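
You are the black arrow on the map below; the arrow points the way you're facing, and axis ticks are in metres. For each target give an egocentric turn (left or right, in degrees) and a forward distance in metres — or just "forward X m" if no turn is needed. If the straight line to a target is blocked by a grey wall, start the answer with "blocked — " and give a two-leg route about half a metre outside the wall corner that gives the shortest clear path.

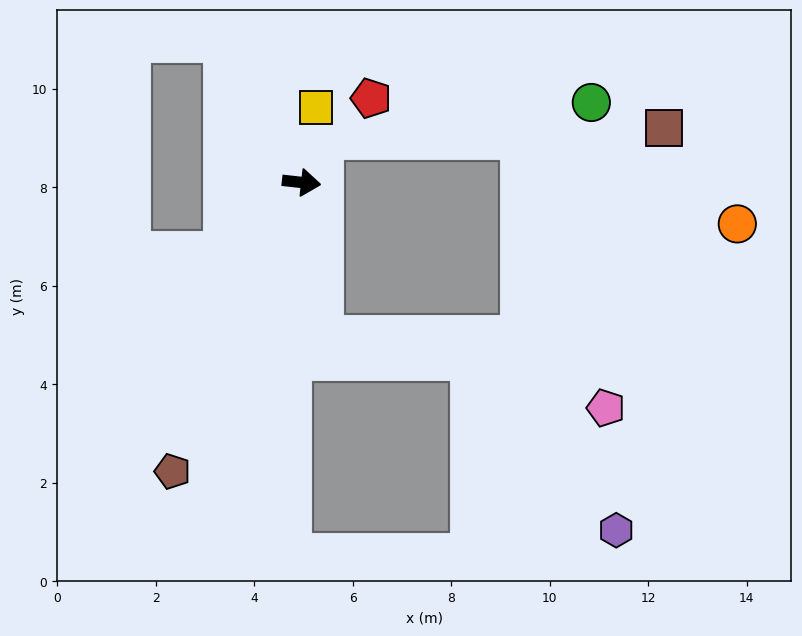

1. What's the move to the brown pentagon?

turn right 108°, forward 6.4 m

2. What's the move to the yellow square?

turn left 85°, forward 1.5 m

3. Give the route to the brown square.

blocked — turn left 70°, forward 1.0 m, then turn right 62°, forward 6.9 m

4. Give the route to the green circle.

blocked — turn left 70°, forward 1.0 m, then turn right 56°, forward 5.5 m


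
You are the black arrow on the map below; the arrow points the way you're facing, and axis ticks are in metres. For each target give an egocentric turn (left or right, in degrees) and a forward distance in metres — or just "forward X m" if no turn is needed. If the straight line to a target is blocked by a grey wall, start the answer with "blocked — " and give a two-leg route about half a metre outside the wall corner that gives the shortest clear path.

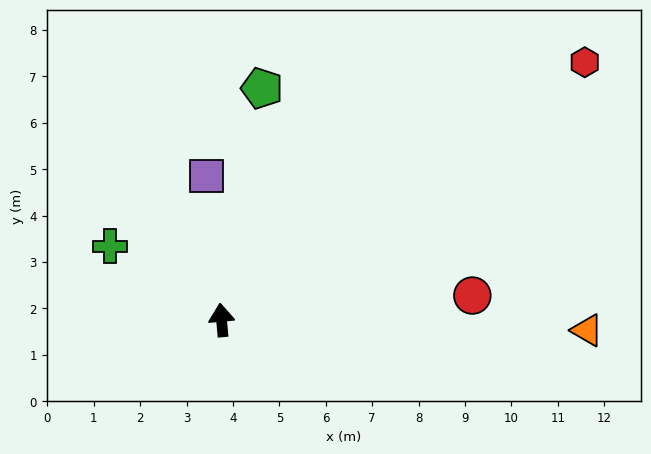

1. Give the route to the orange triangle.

turn right 97°, forward 7.9 m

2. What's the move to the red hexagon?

turn right 60°, forward 9.6 m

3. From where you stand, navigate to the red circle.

turn right 90°, forward 5.4 m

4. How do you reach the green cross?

turn left 51°, forward 2.9 m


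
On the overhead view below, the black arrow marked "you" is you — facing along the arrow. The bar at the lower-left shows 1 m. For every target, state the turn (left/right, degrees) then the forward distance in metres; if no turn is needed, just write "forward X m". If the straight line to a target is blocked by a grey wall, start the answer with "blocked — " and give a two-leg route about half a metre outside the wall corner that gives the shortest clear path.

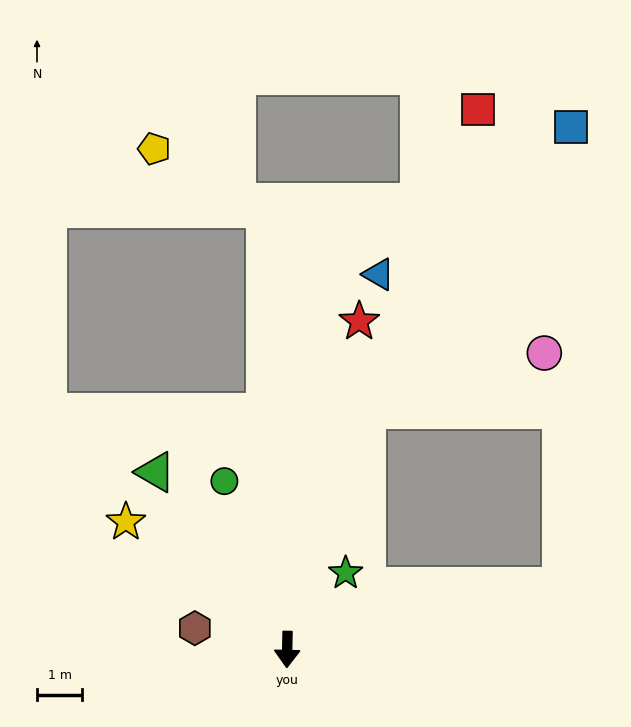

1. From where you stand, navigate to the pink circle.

blocked — turn left 163°, forward 5.6 m, then turn right 54°, forward 4.1 m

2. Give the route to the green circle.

turn right 158°, forward 4.0 m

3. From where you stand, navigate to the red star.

turn left 169°, forward 7.5 m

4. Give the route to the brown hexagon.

turn right 102°, forward 2.1 m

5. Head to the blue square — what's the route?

blocked — turn left 163°, forward 5.6 m, then turn right 18°, forward 7.8 m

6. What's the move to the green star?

turn left 144°, forward 2.1 m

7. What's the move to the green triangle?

turn right 142°, forward 4.9 m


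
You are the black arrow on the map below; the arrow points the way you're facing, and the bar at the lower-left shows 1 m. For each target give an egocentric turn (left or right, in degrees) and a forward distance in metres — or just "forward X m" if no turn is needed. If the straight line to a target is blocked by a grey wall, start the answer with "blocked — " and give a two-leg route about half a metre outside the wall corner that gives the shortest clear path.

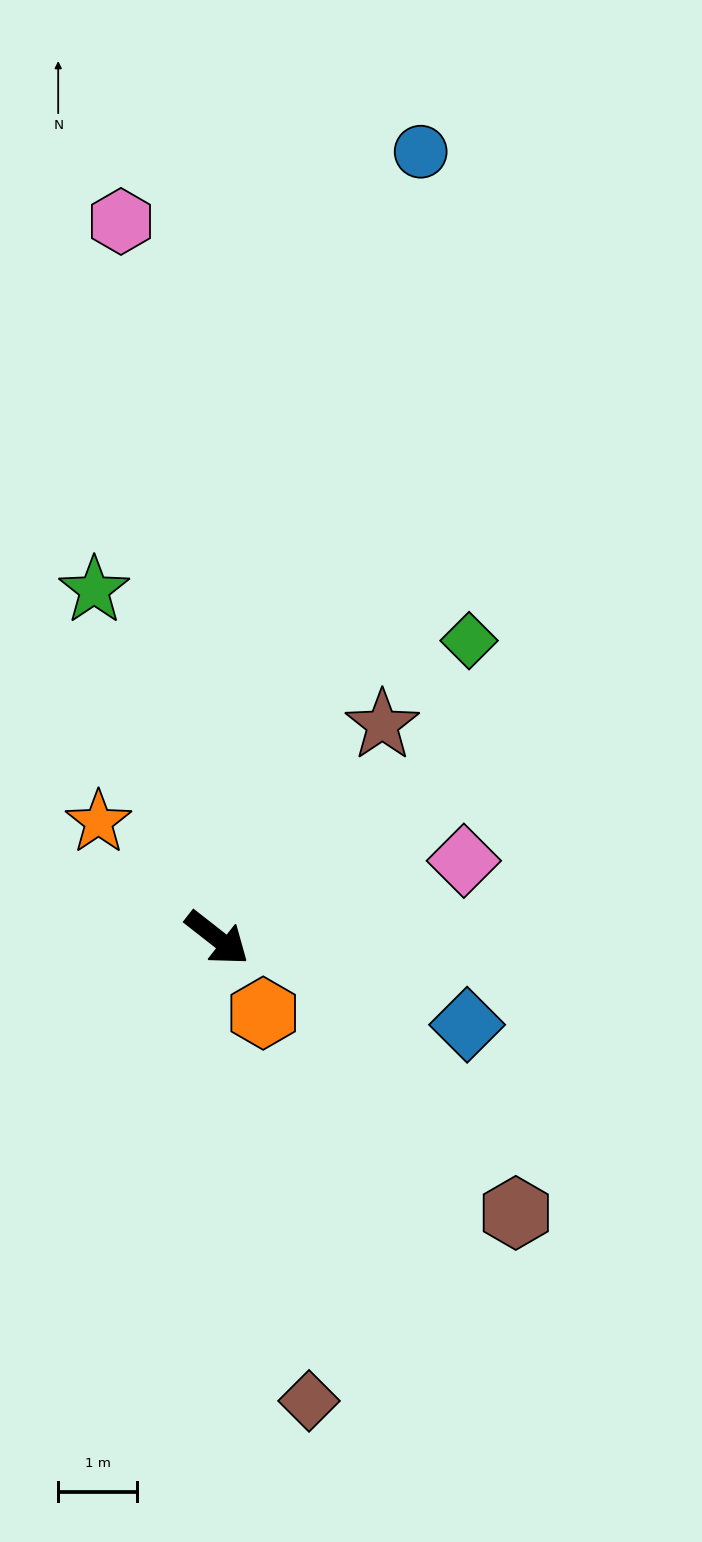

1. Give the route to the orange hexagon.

turn right 20°, forward 1.1 m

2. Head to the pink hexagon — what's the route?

turn left 136°, forward 9.1 m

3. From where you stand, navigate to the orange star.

turn left 174°, forward 2.1 m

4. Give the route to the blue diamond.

turn left 19°, forward 3.3 m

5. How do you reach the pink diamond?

turn left 55°, forward 3.3 m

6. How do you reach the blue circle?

turn left 114°, forward 10.3 m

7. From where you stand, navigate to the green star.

turn left 147°, forward 4.7 m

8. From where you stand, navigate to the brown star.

turn left 90°, forward 3.4 m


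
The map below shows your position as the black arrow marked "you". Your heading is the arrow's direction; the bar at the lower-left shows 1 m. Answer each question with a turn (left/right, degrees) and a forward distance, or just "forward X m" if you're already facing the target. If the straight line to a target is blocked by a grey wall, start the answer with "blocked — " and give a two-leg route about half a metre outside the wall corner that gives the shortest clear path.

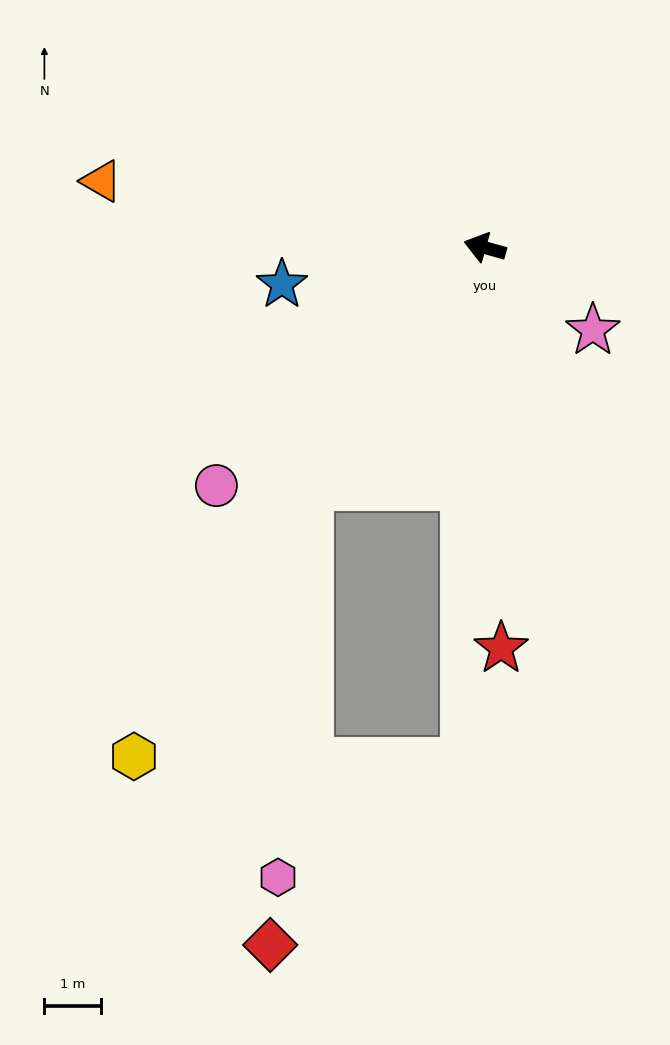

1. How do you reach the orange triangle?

turn left 6°, forward 6.9 m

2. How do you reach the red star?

turn left 108°, forward 7.1 m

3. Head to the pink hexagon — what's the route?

blocked — turn left 69°, forward 5.2 m, then turn left 32°, forward 7.0 m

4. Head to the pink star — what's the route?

turn left 158°, forward 2.4 m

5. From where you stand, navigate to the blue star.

turn left 26°, forward 3.7 m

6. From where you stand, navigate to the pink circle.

turn left 57°, forward 6.4 m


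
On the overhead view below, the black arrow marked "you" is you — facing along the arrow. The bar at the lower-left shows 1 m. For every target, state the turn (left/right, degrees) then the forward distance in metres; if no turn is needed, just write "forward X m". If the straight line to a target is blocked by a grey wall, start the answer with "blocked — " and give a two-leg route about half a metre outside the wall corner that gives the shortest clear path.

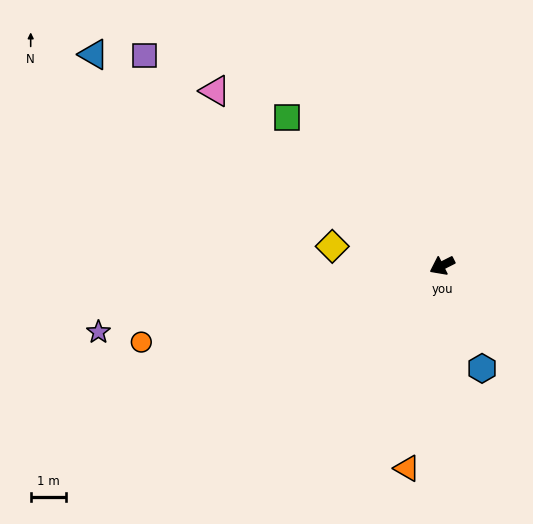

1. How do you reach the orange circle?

turn right 13°, forward 8.7 m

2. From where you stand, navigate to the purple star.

turn right 16°, forward 9.8 m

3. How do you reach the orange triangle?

turn left 53°, forward 5.8 m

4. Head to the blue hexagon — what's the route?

turn left 84°, forward 3.1 m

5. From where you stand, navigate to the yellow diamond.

turn right 37°, forward 3.1 m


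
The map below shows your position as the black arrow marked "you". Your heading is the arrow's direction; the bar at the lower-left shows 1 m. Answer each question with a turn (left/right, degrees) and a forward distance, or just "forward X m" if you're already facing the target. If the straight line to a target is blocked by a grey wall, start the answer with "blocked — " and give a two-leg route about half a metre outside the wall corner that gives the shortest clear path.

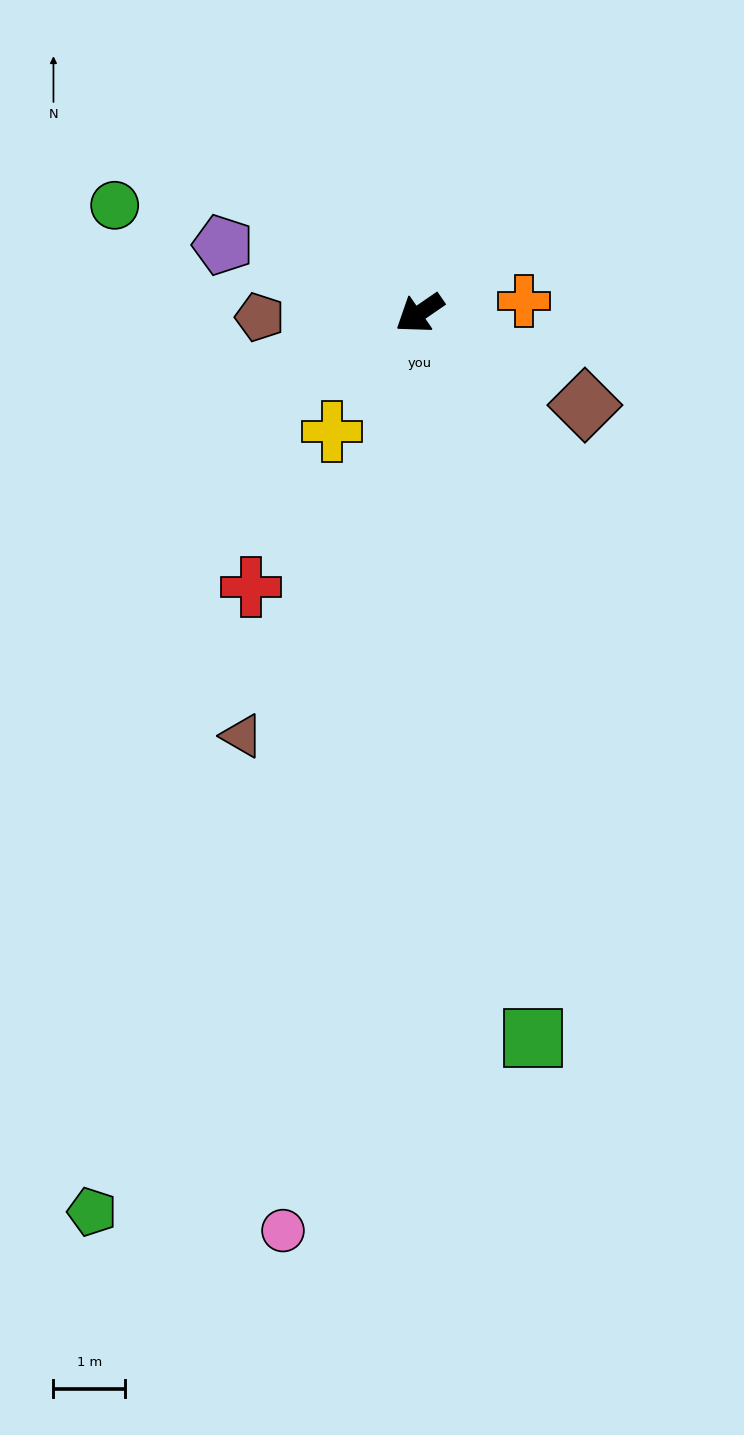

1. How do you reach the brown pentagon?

turn right 33°, forward 2.2 m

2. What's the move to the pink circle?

turn left 47°, forward 12.9 m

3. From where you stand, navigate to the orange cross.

turn left 152°, forward 1.5 m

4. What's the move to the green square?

turn left 64°, forward 10.2 m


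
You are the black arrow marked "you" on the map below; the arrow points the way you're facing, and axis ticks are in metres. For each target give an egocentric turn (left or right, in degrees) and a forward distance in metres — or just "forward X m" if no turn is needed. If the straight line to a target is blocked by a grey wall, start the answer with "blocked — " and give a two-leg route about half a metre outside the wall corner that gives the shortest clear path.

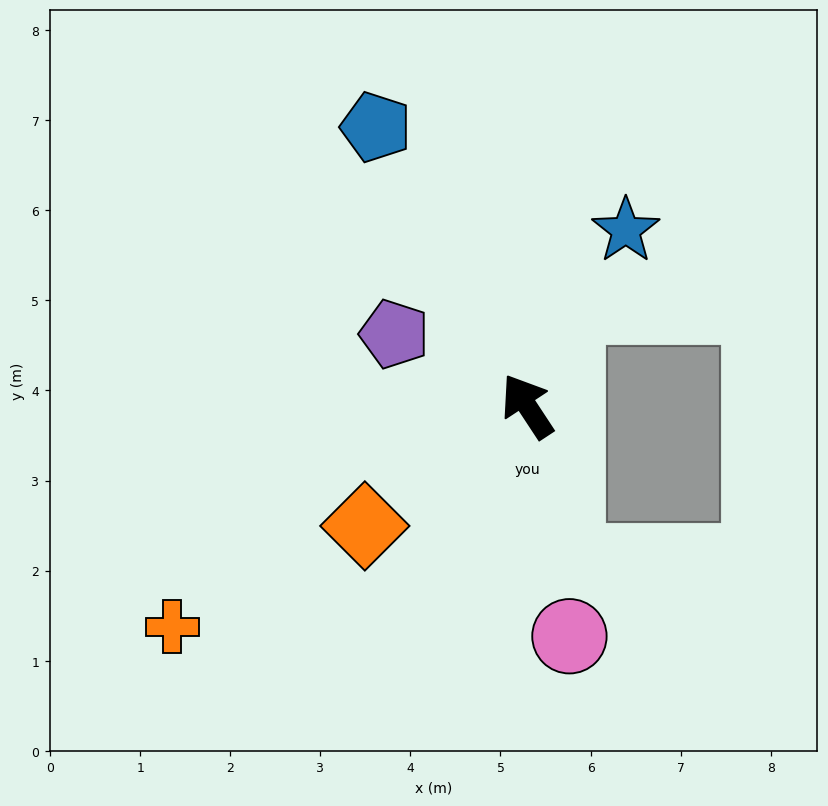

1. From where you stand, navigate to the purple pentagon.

turn left 28°, forward 1.7 m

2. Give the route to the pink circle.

turn left 157°, forward 2.6 m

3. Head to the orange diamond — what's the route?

turn left 93°, forward 2.2 m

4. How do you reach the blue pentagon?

turn right 5°, forward 3.5 m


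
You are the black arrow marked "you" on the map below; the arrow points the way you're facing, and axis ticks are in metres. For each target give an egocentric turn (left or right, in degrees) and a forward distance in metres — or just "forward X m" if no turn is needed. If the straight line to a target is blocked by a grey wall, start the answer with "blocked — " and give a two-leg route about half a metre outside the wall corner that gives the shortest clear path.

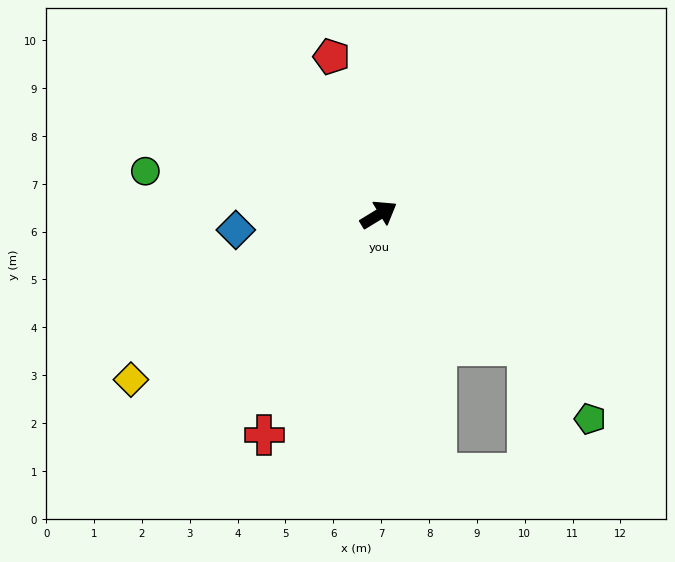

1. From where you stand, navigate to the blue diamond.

turn left 155°, forward 3.0 m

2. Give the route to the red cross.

turn right 149°, forward 5.2 m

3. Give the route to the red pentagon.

turn left 75°, forward 3.4 m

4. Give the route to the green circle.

turn left 138°, forward 5.0 m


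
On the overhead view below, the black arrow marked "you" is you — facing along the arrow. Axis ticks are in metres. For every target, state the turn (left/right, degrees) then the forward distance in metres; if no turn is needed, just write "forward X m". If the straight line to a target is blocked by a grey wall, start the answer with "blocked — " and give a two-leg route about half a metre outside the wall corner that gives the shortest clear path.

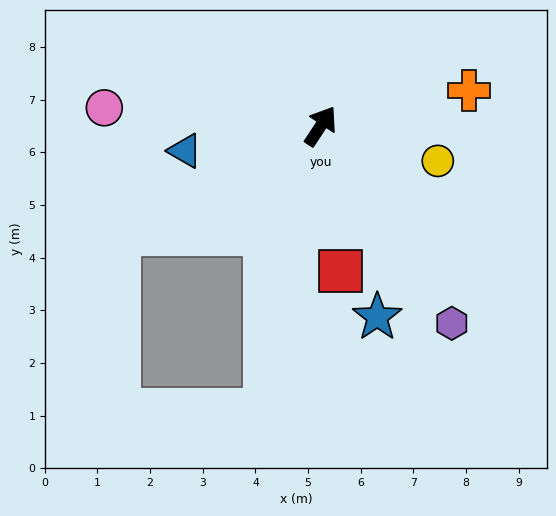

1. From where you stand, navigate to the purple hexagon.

turn right 113°, forward 4.5 m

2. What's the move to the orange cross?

turn right 43°, forward 2.9 m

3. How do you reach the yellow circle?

turn right 73°, forward 2.3 m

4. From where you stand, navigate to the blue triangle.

turn left 134°, forward 2.6 m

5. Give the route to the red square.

turn right 139°, forward 2.8 m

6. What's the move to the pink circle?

turn left 119°, forward 4.1 m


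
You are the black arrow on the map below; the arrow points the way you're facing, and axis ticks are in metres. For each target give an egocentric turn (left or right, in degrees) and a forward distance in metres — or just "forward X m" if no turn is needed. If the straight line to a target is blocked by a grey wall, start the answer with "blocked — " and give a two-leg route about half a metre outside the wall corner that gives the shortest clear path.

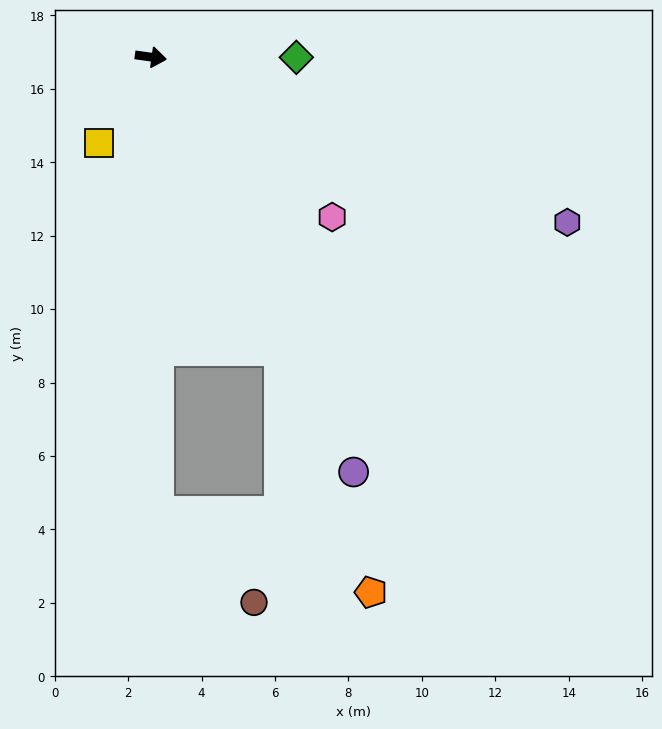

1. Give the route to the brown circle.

blocked — turn right 81°, forward 12.4 m, then turn left 46°, forward 3.6 m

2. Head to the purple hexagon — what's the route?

turn right 14°, forward 12.2 m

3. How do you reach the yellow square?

turn right 113°, forward 2.7 m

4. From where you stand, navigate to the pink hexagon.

turn right 33°, forward 6.6 m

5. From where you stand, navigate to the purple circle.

turn right 56°, forward 12.6 m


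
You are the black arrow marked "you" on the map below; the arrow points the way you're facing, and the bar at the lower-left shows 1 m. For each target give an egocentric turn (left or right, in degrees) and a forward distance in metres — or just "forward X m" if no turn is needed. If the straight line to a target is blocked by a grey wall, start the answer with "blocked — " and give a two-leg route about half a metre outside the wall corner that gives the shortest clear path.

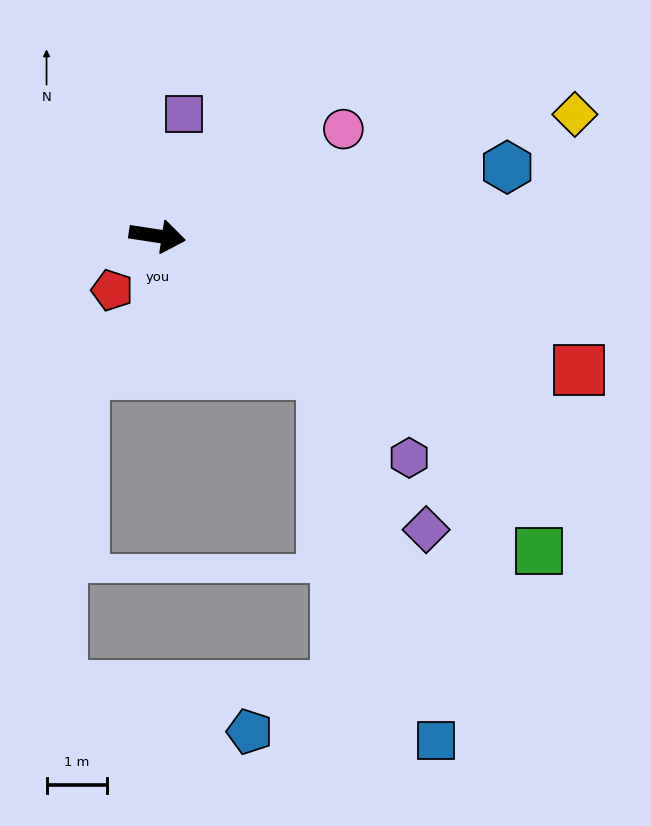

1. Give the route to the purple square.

turn left 86°, forward 2.1 m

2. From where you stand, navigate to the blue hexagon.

turn left 20°, forward 5.9 m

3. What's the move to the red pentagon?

turn right 121°, forward 1.2 m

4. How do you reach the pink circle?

turn left 39°, forward 3.6 m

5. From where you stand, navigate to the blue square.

blocked — turn right 31°, forward 3.6 m, then turn right 33°, forward 6.4 m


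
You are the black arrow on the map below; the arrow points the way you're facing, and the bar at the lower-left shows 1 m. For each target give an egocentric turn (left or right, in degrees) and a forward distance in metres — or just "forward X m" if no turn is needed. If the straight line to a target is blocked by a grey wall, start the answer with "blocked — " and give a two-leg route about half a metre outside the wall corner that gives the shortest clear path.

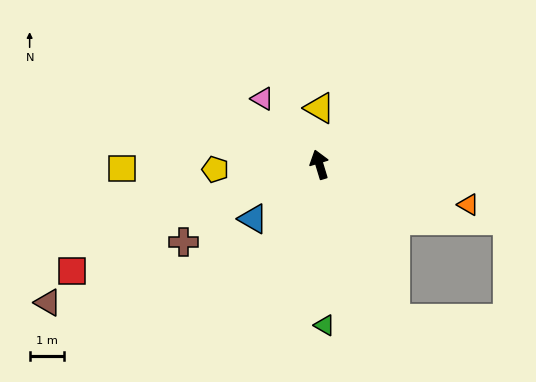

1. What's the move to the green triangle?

turn left 165°, forward 4.7 m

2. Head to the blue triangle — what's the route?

turn left 112°, forward 2.5 m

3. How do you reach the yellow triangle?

turn right 17°, forward 1.6 m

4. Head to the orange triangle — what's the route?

turn right 122°, forward 4.5 m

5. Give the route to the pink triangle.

turn left 24°, forward 2.5 m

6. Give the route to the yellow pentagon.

turn left 76°, forward 3.0 m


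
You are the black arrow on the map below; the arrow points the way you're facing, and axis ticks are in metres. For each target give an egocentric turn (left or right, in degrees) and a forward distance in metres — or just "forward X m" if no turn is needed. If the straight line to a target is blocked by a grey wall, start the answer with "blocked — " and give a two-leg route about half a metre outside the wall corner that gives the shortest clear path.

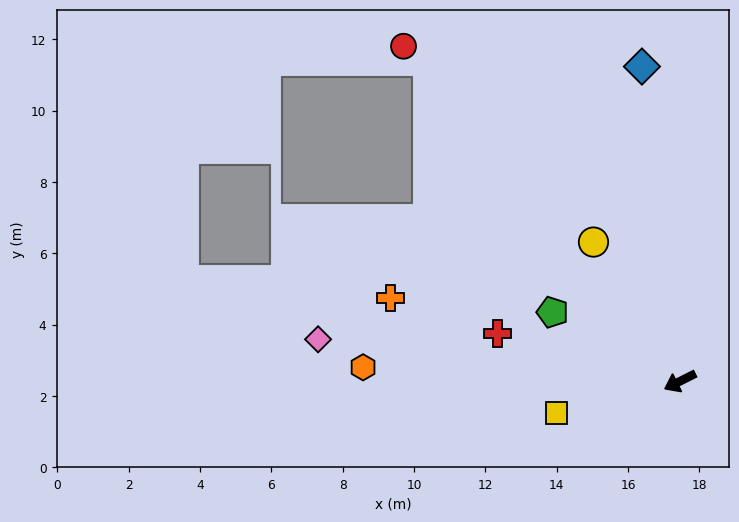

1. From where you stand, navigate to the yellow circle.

turn right 85°, forward 4.6 m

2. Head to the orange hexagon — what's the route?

turn right 29°, forward 8.9 m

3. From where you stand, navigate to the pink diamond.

turn right 33°, forward 10.2 m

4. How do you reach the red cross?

turn right 41°, forward 5.3 m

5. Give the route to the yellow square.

turn right 12°, forward 3.6 m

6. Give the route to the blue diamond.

turn right 110°, forward 8.9 m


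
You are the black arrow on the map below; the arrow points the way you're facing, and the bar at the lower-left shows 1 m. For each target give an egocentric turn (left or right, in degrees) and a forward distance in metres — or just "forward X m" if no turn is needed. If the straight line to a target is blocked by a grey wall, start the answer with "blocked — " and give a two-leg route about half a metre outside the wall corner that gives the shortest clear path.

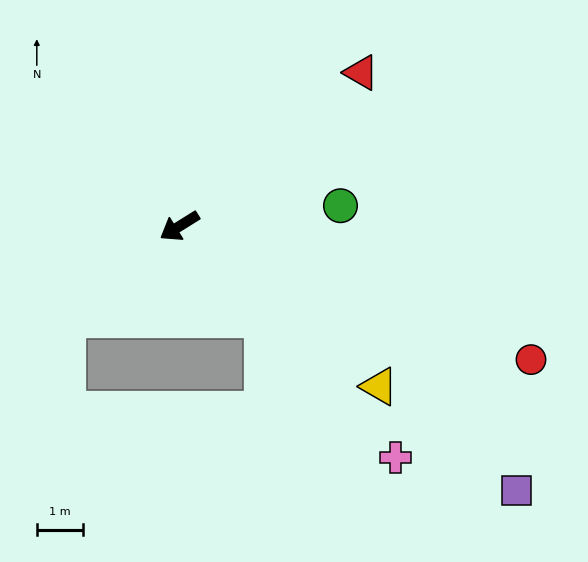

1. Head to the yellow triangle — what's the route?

turn left 109°, forward 5.5 m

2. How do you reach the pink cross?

turn left 101°, forward 6.8 m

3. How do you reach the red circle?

turn left 127°, forward 8.1 m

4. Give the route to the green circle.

turn left 155°, forward 3.5 m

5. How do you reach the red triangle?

turn right 172°, forward 5.1 m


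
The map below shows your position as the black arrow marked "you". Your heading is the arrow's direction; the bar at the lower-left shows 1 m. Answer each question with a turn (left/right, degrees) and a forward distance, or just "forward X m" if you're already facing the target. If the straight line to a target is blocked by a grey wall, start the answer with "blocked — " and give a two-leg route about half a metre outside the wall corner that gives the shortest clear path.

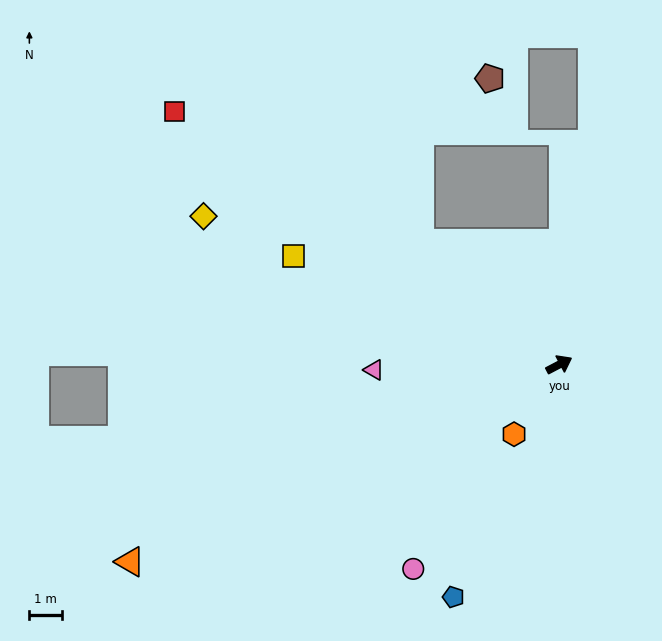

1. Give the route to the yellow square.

turn left 130°, forward 8.7 m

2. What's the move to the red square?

turn left 119°, forward 13.9 m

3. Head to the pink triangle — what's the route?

turn left 154°, forward 5.6 m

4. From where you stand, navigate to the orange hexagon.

turn right 151°, forward 2.5 m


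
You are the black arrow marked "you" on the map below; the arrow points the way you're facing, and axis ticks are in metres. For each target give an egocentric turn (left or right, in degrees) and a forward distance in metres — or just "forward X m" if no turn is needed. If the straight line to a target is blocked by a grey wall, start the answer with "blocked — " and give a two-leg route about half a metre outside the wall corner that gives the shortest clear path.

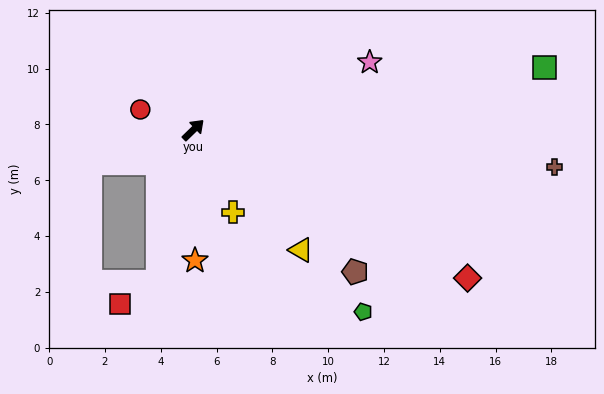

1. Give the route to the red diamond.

turn right 73°, forward 11.2 m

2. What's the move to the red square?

blocked — turn right 147°, forward 5.6 m, then turn right 46°, forward 1.5 m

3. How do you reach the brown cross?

turn right 50°, forward 13.0 m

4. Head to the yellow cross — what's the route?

turn right 108°, forward 3.3 m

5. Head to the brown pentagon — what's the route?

turn right 85°, forward 7.7 m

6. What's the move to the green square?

turn right 34°, forward 12.8 m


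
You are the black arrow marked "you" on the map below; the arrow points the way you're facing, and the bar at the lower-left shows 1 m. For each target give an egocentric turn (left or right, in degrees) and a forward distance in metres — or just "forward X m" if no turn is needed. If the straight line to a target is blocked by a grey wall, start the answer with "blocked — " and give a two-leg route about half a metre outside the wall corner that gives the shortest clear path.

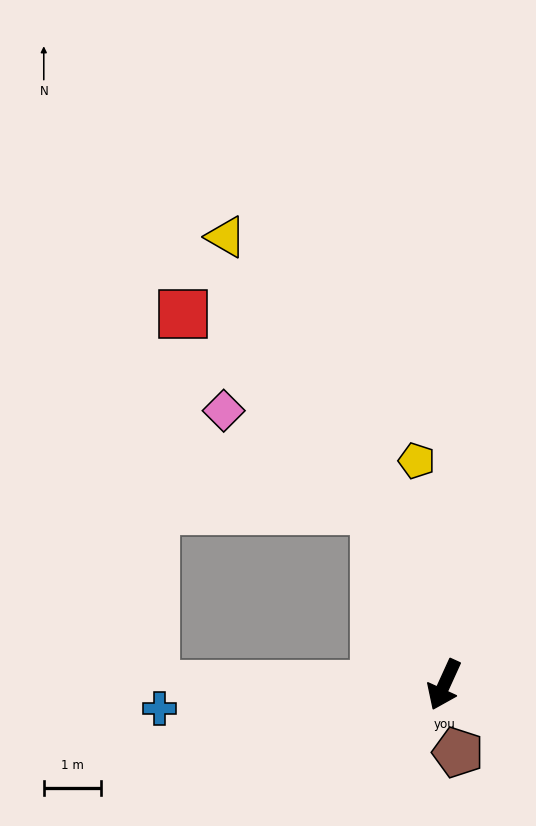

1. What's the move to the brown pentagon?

turn left 36°, forward 1.2 m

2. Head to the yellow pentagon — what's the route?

turn right 149°, forward 3.9 m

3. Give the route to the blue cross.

turn right 61°, forward 5.0 m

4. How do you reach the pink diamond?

blocked — turn right 134°, forward 3.3 m, then turn left 35°, forward 3.2 m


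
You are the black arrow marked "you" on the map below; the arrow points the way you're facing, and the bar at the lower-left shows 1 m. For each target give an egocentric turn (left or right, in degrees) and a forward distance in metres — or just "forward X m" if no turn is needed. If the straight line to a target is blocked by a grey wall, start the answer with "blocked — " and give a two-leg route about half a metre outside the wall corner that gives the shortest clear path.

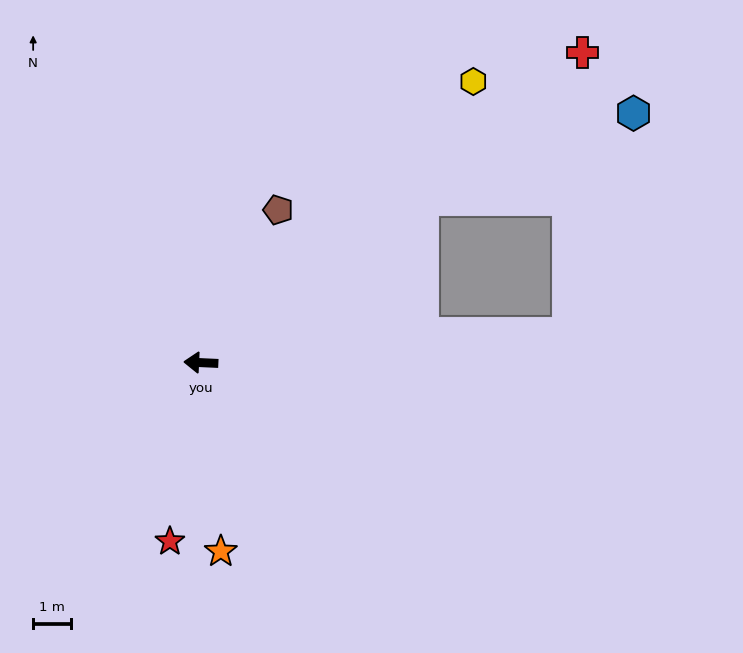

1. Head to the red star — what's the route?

turn left 83°, forward 4.8 m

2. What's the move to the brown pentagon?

turn right 114°, forward 4.6 m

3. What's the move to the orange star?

turn left 99°, forward 5.1 m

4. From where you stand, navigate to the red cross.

turn right 138°, forward 13.1 m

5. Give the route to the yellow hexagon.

turn right 131°, forward 10.5 m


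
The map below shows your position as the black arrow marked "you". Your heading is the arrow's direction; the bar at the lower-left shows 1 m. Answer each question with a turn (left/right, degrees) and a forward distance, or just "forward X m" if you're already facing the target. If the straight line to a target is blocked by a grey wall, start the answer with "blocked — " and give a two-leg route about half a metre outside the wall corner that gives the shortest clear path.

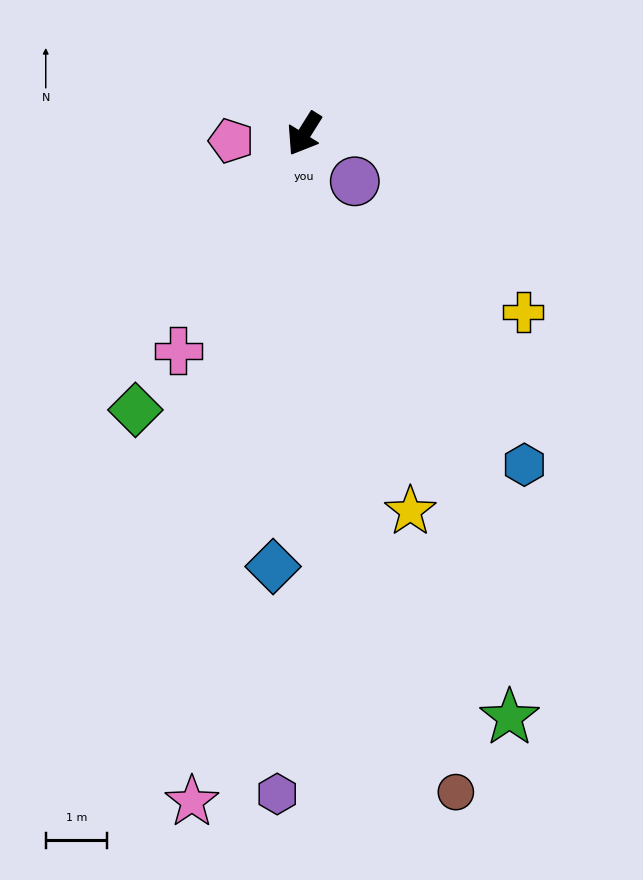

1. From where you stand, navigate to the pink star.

turn left 23°, forward 11.0 m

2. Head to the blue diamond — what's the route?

turn left 28°, forward 7.1 m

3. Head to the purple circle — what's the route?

turn left 79°, forward 1.1 m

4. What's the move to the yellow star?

turn left 48°, forward 6.4 m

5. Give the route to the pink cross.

forward 4.1 m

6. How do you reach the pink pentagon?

turn right 52°, forward 1.2 m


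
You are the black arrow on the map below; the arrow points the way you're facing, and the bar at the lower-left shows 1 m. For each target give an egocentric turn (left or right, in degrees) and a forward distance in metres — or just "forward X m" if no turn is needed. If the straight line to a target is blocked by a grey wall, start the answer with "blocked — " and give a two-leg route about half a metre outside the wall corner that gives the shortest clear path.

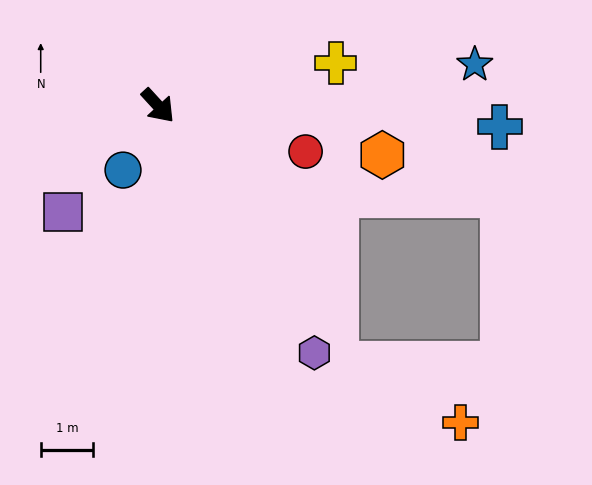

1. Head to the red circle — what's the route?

turn left 30°, forward 3.0 m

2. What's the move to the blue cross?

turn left 44°, forward 6.5 m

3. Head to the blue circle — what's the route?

turn right 71°, forward 1.4 m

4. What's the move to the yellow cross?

turn left 61°, forward 3.5 m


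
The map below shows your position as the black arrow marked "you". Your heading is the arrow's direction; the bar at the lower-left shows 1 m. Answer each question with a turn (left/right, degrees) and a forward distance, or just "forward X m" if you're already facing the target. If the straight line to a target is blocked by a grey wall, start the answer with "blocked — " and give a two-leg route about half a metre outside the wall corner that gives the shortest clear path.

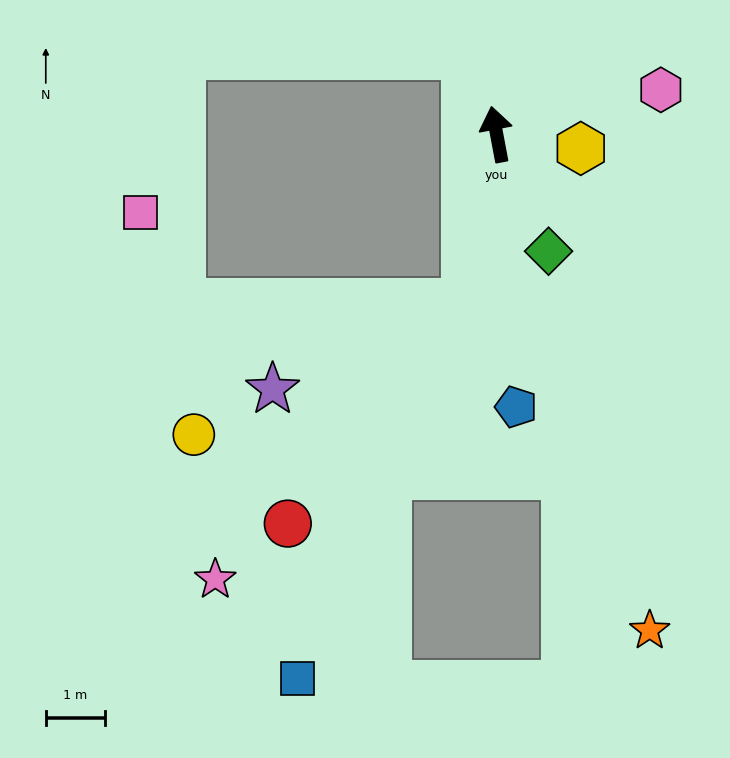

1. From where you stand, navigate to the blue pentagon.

turn left 173°, forward 4.6 m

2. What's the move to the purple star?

blocked — turn left 159°, forward 2.9 m, then turn right 56°, forward 3.6 m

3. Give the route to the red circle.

blocked — turn left 159°, forward 2.9 m, then turn right 29°, forward 4.8 m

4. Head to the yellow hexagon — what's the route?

turn right 110°, forward 1.4 m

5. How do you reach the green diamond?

turn right 167°, forward 2.2 m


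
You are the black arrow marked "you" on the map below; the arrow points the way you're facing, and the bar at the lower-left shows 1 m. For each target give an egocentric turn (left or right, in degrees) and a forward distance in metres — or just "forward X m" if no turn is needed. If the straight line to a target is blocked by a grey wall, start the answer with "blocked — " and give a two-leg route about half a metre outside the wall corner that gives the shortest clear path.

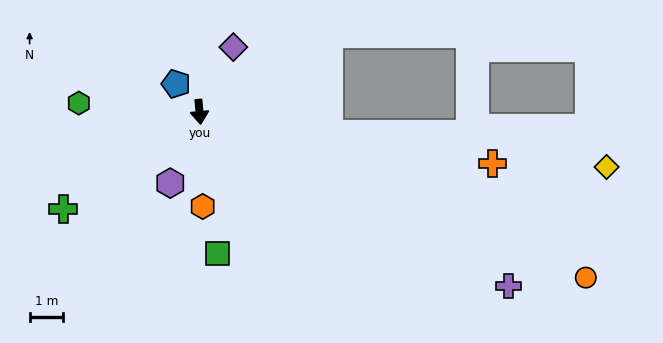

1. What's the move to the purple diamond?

turn left 147°, forward 2.2 m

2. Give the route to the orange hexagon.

turn right 3°, forward 2.9 m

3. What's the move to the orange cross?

turn left 75°, forward 9.0 m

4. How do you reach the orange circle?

turn left 62°, forward 12.7 m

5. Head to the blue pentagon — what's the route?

turn right 145°, forward 1.1 m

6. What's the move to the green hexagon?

turn right 99°, forward 3.6 m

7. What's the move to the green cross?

turn right 60°, forward 5.0 m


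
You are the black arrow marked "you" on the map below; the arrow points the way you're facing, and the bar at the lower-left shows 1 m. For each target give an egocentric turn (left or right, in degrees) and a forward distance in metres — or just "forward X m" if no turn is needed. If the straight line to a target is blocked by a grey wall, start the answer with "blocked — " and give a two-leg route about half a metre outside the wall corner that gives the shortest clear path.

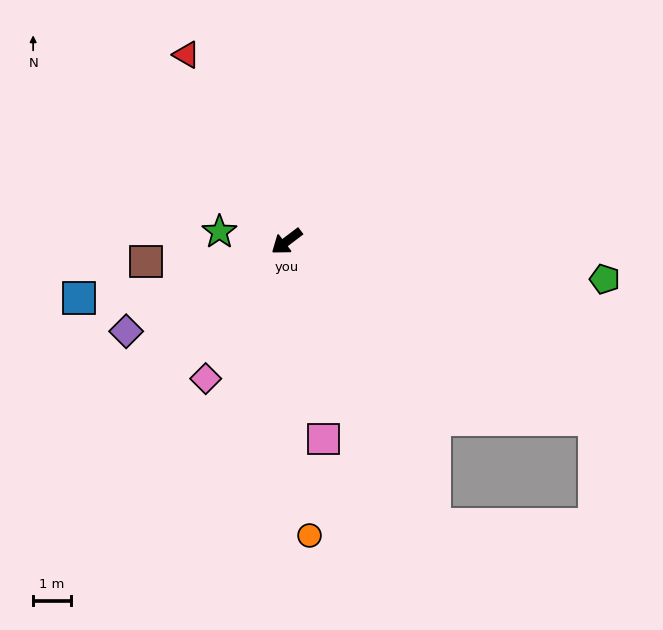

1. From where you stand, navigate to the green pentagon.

turn left 136°, forward 8.5 m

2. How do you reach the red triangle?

turn right 99°, forward 5.6 m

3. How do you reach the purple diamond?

turn right 8°, forward 4.9 m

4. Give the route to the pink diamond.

turn left 22°, forward 4.2 m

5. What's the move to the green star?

turn right 45°, forward 1.8 m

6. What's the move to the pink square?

turn left 63°, forward 5.3 m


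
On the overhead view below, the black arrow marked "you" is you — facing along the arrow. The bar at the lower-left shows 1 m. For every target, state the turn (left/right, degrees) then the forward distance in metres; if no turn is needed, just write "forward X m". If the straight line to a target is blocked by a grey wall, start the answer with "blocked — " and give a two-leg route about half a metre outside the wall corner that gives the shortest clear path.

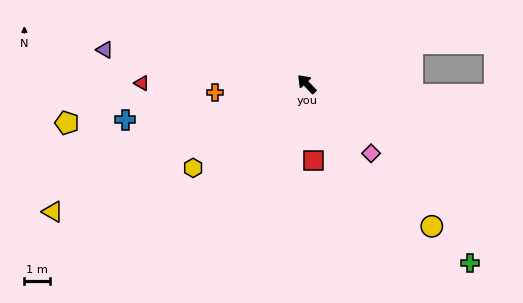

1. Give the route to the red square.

turn left 141°, forward 3.0 m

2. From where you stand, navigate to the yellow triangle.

turn left 73°, forward 11.2 m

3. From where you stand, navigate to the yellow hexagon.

turn left 83°, forward 5.6 m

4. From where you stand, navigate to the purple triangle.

turn left 37°, forward 8.1 m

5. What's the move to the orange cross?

turn left 52°, forward 3.6 m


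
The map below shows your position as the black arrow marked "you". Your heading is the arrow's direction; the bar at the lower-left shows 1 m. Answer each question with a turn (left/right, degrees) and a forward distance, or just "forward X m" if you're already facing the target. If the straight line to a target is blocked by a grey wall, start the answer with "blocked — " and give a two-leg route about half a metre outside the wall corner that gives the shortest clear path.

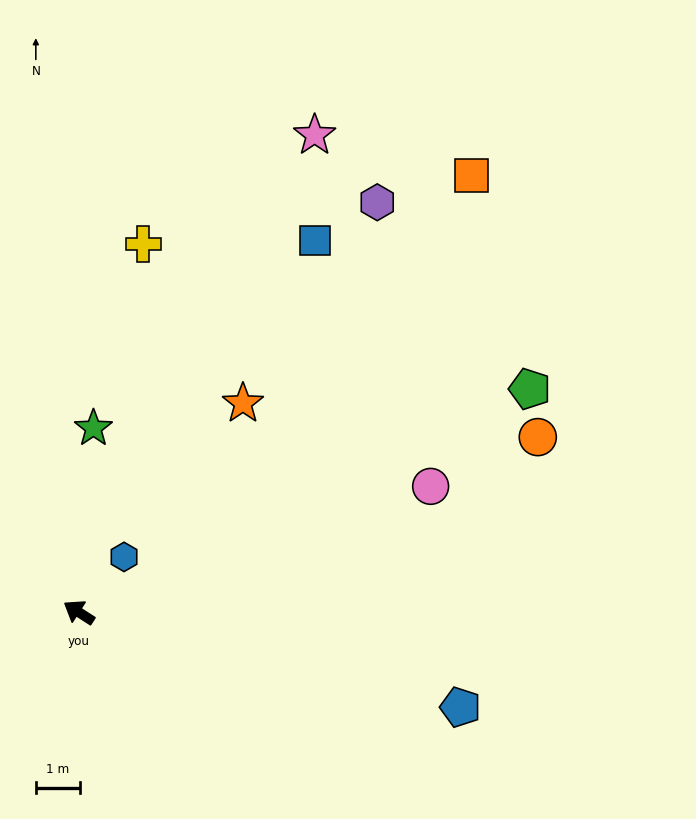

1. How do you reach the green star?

turn right 62°, forward 4.2 m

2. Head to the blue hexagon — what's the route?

turn right 97°, forward 1.6 m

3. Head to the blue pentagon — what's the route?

turn right 161°, forward 9.0 m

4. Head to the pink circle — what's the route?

turn right 128°, forward 8.5 m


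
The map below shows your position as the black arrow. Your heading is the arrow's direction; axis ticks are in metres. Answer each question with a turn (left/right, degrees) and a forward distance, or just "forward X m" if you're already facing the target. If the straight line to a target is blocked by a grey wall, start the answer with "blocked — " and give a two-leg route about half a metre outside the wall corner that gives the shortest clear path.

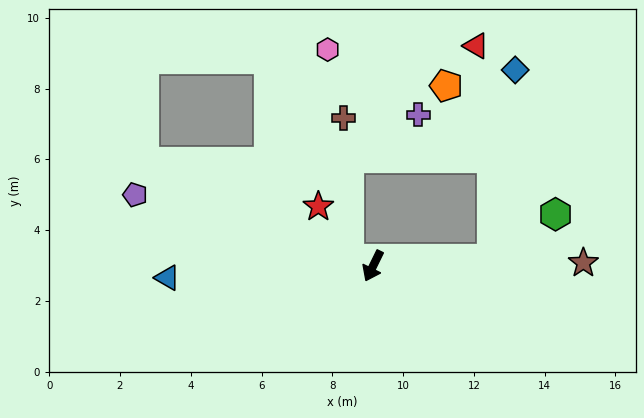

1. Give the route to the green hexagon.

blocked — turn left 119°, forward 3.4 m, then turn left 33°, forward 2.2 m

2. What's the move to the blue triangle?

turn right 61°, forward 5.8 m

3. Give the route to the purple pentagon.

turn right 81°, forward 7.0 m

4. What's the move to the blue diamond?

blocked — turn left 119°, forward 3.4 m, then turn left 80°, forward 5.4 m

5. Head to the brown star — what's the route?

turn left 117°, forward 5.9 m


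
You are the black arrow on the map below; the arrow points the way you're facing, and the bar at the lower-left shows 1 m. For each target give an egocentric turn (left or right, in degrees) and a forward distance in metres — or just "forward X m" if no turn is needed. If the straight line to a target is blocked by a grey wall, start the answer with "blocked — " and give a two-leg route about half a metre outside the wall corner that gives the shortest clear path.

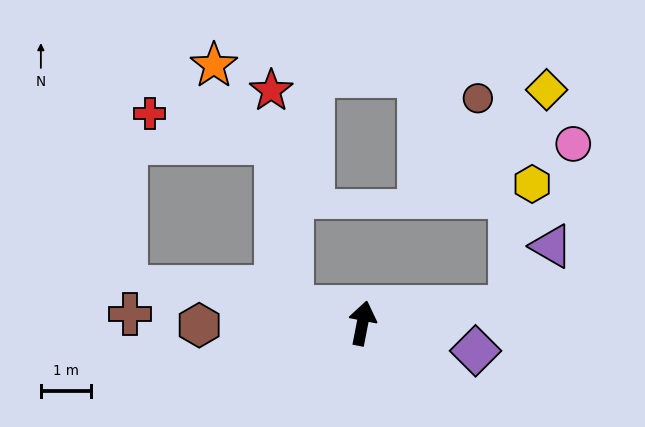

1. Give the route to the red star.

blocked — turn left 88°, forward 1.4 m, then turn right 71°, forward 4.3 m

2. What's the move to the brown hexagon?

turn left 102°, forward 3.3 m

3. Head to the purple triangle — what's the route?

blocked — turn right 73°, forward 3.0 m, then turn left 49°, forward 1.5 m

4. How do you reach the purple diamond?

turn right 93°, forward 2.3 m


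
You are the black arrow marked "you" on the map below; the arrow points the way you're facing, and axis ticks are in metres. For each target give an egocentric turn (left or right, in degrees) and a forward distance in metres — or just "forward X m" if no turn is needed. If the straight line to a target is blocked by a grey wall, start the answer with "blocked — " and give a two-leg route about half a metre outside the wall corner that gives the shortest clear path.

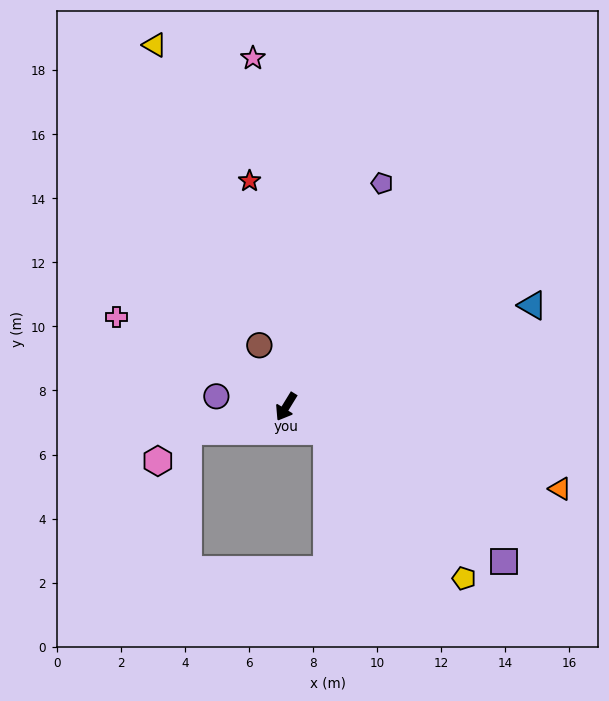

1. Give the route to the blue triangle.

turn left 144°, forward 8.3 m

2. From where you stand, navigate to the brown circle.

turn right 125°, forward 2.1 m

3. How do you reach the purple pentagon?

turn right 172°, forward 7.6 m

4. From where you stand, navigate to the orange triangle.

turn left 105°, forward 8.9 m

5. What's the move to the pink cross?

turn right 86°, forward 6.0 m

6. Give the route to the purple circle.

turn right 67°, forward 2.2 m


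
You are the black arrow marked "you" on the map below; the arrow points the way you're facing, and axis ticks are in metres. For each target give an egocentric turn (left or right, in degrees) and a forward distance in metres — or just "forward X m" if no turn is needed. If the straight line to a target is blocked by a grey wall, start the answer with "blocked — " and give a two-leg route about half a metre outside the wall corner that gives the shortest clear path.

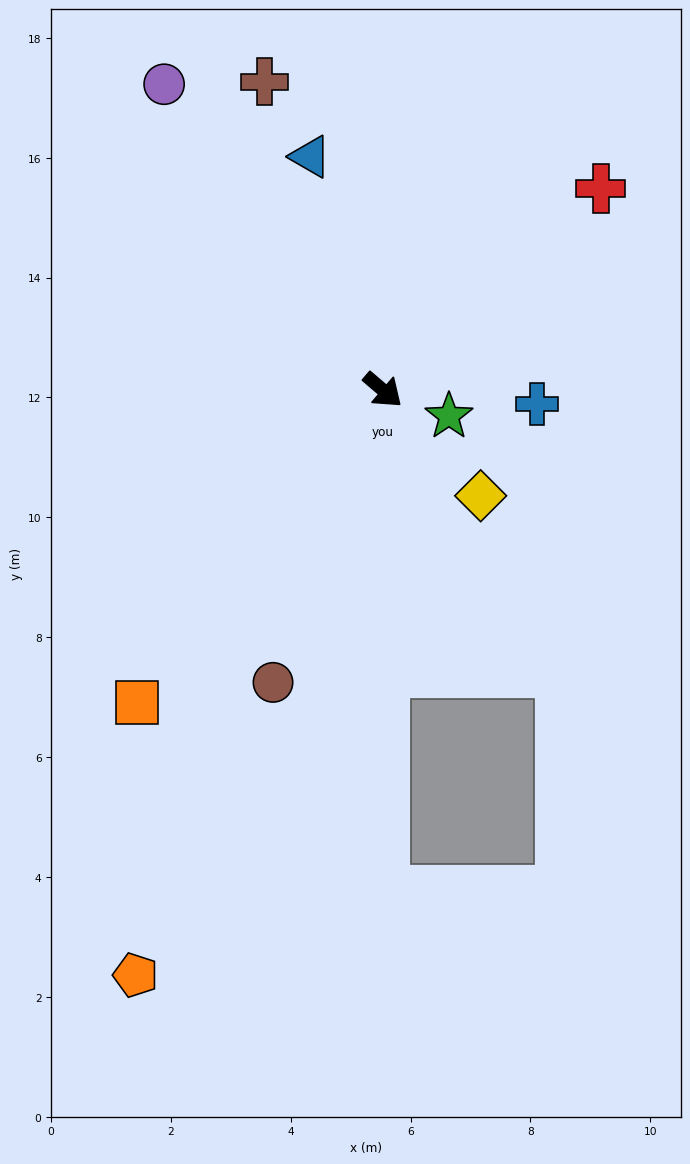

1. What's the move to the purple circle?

turn left 166°, forward 6.3 m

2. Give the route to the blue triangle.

turn left 148°, forward 4.1 m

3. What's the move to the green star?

turn left 19°, forward 1.2 m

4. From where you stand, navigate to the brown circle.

turn right 70°, forward 5.2 m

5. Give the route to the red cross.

turn left 83°, forward 5.0 m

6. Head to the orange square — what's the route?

turn right 88°, forward 6.6 m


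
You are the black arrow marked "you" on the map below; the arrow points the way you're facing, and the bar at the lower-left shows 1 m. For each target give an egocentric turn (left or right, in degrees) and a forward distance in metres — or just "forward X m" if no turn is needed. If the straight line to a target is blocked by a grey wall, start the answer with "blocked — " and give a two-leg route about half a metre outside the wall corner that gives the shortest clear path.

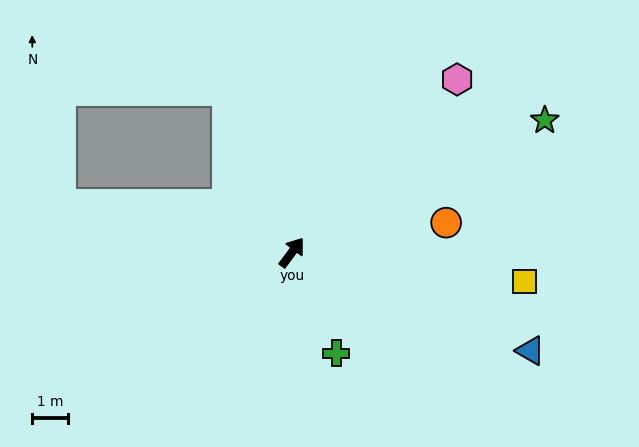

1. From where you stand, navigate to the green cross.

turn right 120°, forward 3.1 m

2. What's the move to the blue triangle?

turn right 76°, forward 7.2 m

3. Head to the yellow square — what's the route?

turn right 60°, forward 6.6 m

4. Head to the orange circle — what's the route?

turn right 42°, forward 4.4 m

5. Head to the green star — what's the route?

turn right 26°, forward 8.0 m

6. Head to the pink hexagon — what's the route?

turn right 7°, forward 6.7 m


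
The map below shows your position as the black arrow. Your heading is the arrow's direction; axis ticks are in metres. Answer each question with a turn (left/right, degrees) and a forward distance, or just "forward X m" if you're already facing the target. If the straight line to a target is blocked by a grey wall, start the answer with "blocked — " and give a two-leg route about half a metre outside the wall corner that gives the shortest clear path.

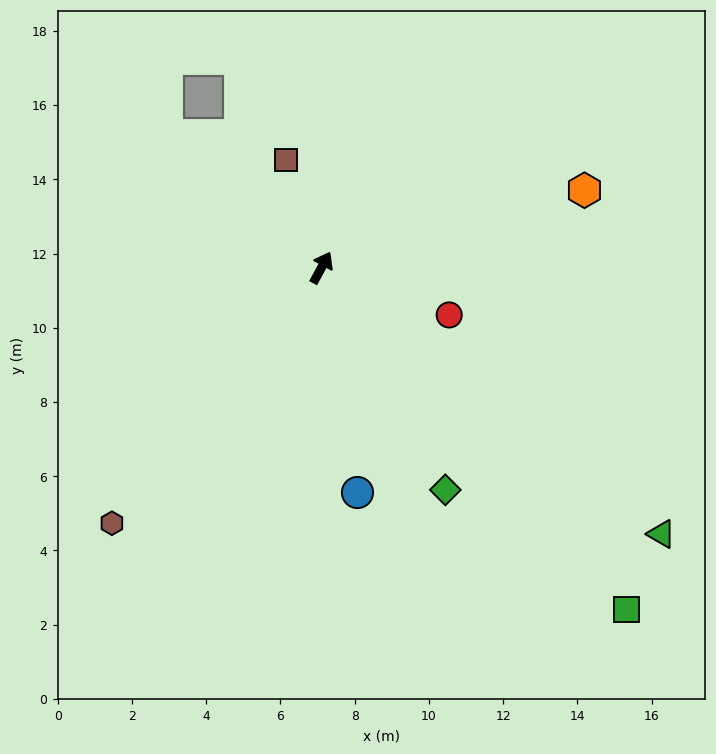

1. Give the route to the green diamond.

turn right 122°, forward 6.9 m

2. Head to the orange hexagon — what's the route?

turn right 45°, forward 7.4 m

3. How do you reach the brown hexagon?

turn left 169°, forward 8.9 m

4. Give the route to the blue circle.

turn right 142°, forward 6.1 m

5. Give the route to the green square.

turn right 110°, forward 12.3 m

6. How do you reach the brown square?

turn left 47°, forward 3.0 m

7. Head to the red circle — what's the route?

turn right 82°, forward 3.7 m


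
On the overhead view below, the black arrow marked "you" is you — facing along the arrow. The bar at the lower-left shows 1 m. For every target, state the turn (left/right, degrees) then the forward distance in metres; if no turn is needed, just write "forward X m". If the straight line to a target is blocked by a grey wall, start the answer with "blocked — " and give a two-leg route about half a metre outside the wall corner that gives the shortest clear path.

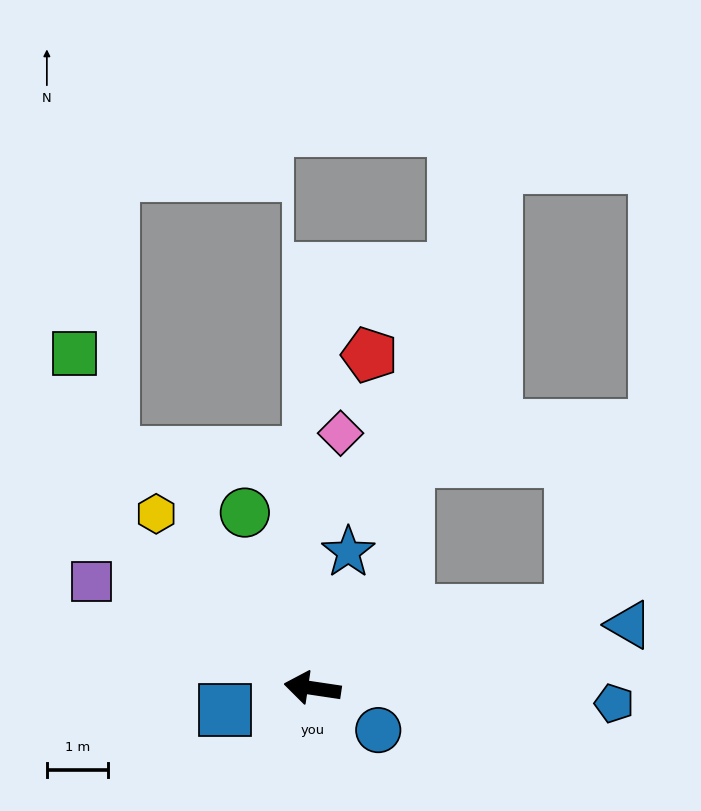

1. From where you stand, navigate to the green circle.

turn right 60°, forward 3.1 m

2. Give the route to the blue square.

turn left 23°, forward 1.5 m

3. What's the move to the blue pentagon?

turn right 174°, forward 5.0 m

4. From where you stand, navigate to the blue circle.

turn left 156°, forward 1.3 m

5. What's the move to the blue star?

turn right 96°, forward 2.3 m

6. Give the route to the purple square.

turn right 17°, forward 4.0 m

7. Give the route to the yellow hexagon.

turn right 40°, forward 3.9 m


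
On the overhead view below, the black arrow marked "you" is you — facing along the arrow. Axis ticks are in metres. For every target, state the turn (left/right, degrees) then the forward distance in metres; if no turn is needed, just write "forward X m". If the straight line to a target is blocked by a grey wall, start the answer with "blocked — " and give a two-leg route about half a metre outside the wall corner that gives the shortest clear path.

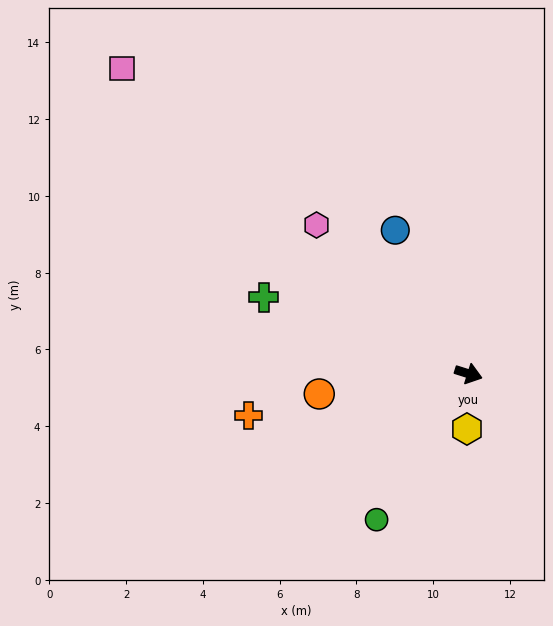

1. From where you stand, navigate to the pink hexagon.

turn left 153°, forward 5.5 m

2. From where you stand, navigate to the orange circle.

turn right 155°, forward 3.9 m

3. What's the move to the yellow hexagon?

turn right 74°, forward 1.4 m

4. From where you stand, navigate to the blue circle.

turn left 135°, forward 4.2 m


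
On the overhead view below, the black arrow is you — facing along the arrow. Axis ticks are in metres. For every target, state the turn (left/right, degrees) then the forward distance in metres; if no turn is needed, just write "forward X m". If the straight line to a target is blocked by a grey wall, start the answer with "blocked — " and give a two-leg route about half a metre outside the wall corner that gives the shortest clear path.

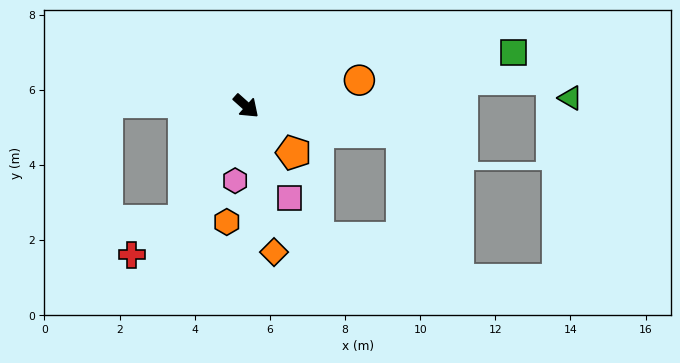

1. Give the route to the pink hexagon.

turn right 57°, forward 2.0 m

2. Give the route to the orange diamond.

turn right 37°, forward 4.0 m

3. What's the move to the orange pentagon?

turn right 3°, forward 1.8 m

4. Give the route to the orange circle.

turn left 55°, forward 3.1 m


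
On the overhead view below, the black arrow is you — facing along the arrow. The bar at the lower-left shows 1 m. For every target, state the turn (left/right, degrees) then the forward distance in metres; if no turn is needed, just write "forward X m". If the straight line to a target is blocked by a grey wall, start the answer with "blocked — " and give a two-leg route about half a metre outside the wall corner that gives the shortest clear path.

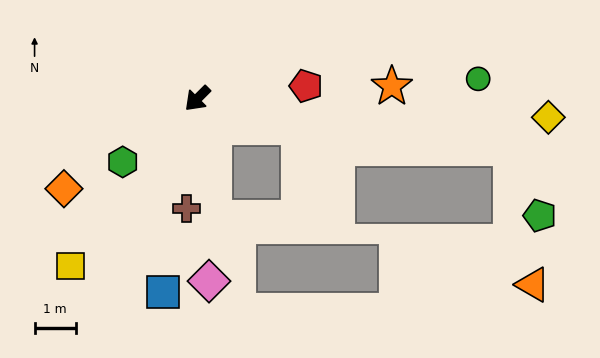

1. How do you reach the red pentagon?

turn left 142°, forward 2.6 m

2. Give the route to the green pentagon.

blocked — turn left 126°, forward 7.7 m, then turn right 57°, forward 1.8 m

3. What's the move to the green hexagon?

turn right 5°, forward 2.4 m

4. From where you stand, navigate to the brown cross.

turn left 39°, forward 2.7 m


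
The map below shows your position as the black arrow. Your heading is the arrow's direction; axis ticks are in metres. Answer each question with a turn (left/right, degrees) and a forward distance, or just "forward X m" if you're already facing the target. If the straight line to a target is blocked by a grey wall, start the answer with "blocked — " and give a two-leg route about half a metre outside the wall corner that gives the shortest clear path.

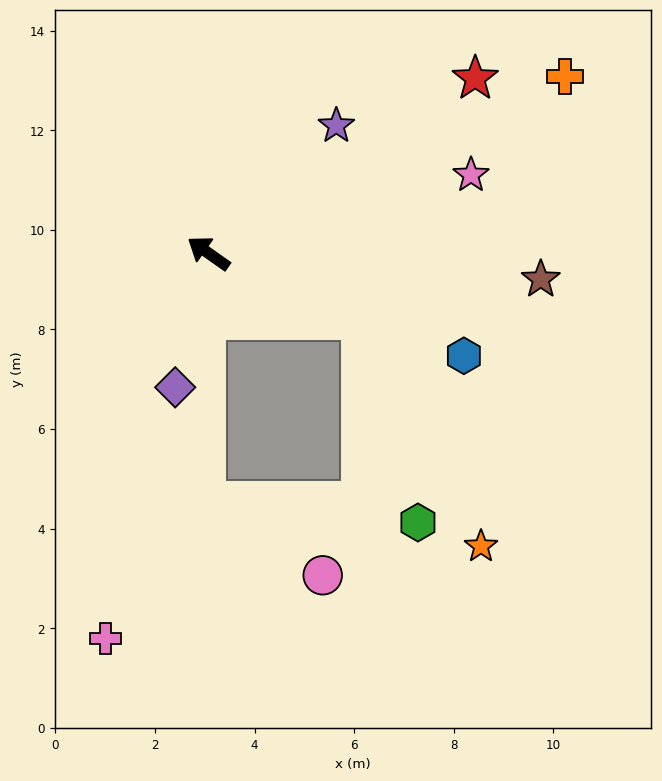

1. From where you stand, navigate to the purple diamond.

turn left 111°, forward 2.8 m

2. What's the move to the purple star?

turn right 100°, forward 3.6 m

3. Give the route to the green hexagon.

blocked — turn right 168°, forward 3.4 m, then turn right 52°, forward 4.2 m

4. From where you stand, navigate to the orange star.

blocked — turn right 168°, forward 3.4 m, then turn right 39°, forward 5.1 m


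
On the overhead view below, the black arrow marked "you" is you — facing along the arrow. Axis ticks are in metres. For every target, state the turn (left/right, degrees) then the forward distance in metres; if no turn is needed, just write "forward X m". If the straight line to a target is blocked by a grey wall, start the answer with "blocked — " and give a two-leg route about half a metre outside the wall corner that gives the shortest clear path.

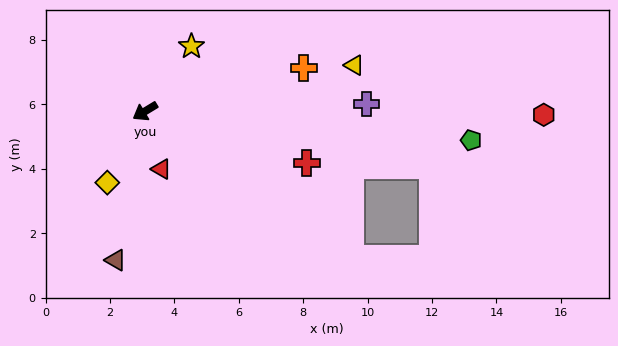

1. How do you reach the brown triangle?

turn left 48°, forward 4.7 m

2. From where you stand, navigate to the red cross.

turn left 131°, forward 5.3 m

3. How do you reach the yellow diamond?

turn left 31°, forward 2.5 m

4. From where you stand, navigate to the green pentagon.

turn left 144°, forward 10.2 m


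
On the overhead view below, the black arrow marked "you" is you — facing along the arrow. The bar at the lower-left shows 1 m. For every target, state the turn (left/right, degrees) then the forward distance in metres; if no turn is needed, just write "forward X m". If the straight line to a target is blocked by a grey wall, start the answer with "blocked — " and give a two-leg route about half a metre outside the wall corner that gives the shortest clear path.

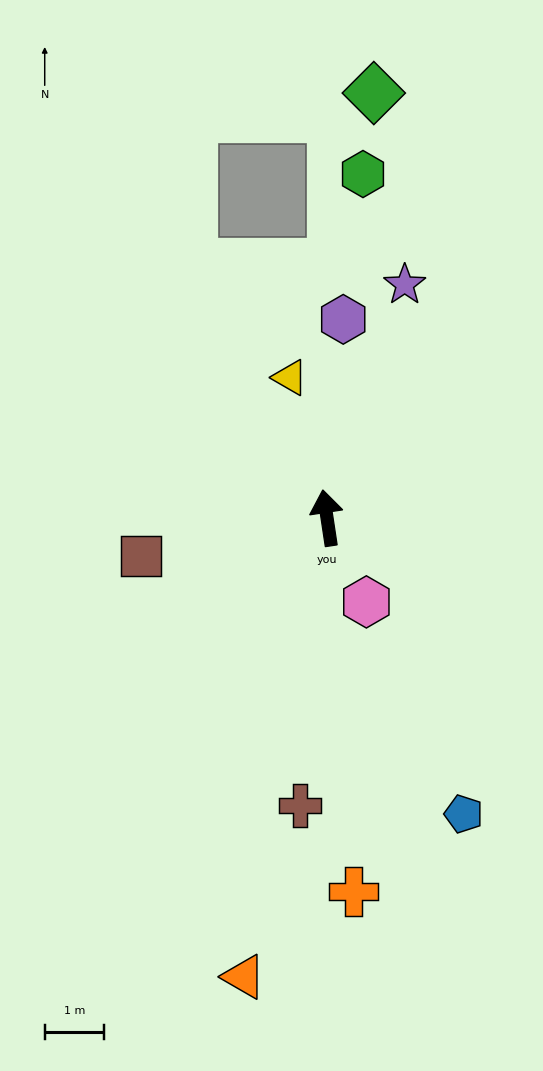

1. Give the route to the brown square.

turn left 93°, forward 3.2 m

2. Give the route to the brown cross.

turn left 166°, forward 4.8 m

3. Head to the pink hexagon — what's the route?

turn right 163°, forward 1.6 m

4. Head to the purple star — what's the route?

turn right 27°, forward 4.1 m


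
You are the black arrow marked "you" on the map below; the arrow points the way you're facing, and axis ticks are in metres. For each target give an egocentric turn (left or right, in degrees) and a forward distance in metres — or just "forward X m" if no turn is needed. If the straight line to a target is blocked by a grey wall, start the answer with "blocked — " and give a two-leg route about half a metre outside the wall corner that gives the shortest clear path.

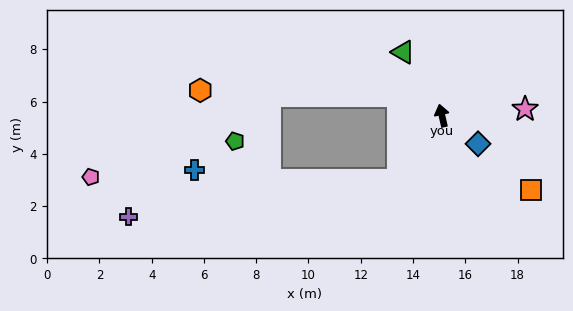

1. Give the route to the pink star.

turn right 98°, forward 3.2 m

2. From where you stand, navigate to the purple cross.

blocked — turn left 132°, forward 3.0 m, then turn right 47°, forward 10.4 m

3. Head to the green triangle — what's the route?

turn left 19°, forward 2.8 m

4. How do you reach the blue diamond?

turn right 141°, forward 1.8 m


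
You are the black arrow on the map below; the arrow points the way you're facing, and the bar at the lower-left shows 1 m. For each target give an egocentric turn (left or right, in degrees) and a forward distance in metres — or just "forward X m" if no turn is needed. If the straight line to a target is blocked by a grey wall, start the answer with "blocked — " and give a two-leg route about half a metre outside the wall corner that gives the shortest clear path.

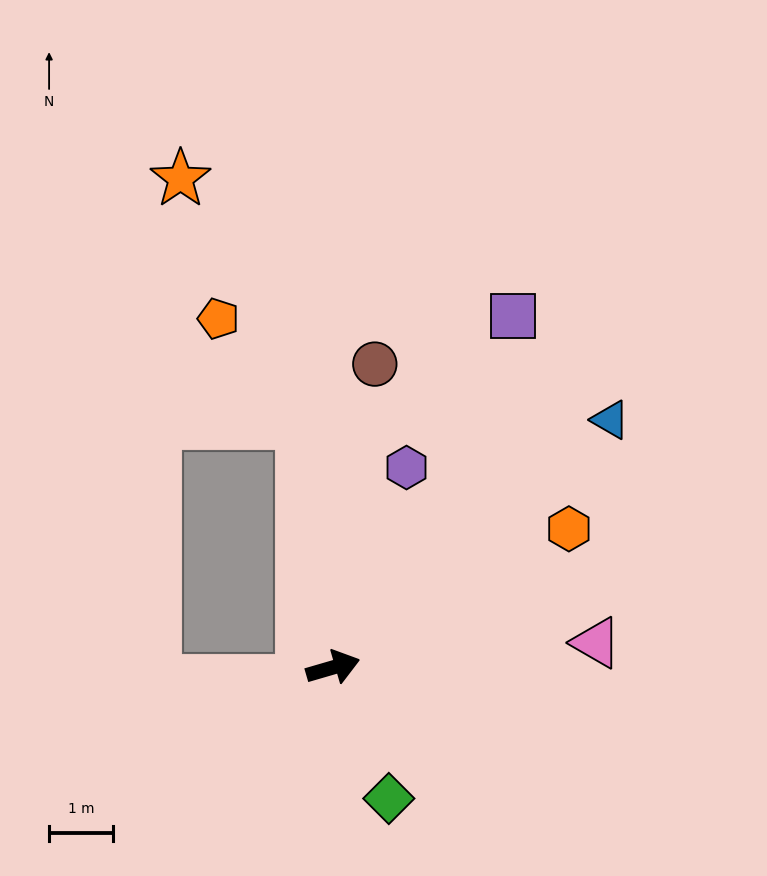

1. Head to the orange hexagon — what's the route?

turn left 14°, forward 4.3 m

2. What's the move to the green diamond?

turn right 83°, forward 2.2 m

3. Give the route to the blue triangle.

turn left 26°, forward 5.9 m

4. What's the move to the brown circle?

turn left 66°, forward 4.8 m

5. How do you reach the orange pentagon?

blocked — turn left 81°, forward 3.9 m, then turn left 32°, forward 2.1 m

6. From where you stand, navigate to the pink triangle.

turn right 11°, forward 4.2 m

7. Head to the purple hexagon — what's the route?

turn left 54°, forward 3.4 m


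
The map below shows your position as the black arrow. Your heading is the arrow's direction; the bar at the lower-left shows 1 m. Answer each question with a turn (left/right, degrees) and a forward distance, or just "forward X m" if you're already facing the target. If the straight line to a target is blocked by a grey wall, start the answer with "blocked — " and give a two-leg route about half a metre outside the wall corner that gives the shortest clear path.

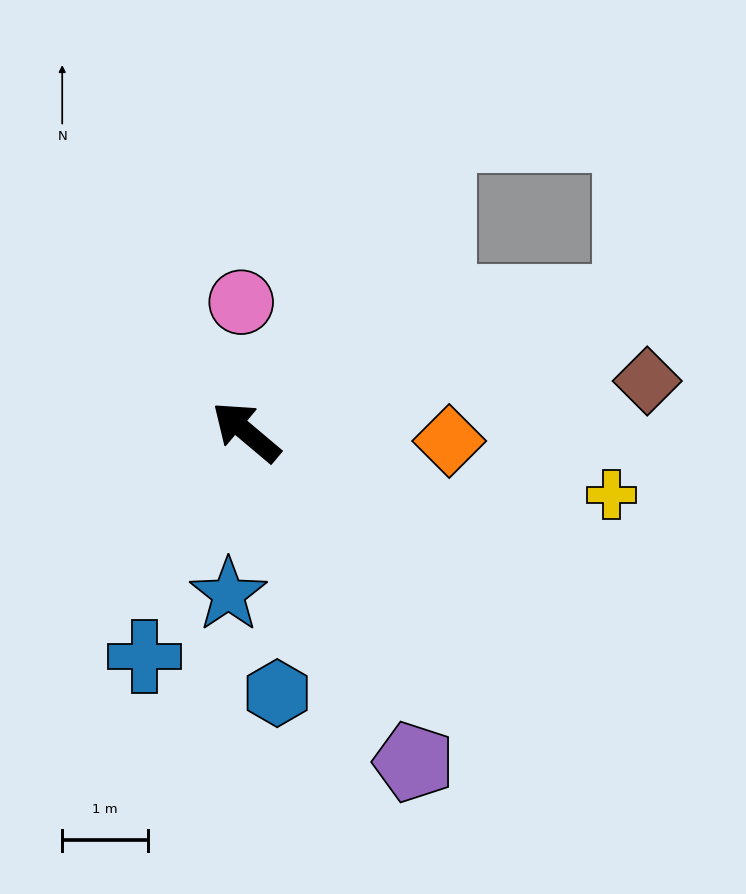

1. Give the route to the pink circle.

turn right 48°, forward 1.5 m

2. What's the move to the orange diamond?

turn right 142°, forward 2.4 m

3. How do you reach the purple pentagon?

turn left 157°, forward 4.3 m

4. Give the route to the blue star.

turn left 124°, forward 1.9 m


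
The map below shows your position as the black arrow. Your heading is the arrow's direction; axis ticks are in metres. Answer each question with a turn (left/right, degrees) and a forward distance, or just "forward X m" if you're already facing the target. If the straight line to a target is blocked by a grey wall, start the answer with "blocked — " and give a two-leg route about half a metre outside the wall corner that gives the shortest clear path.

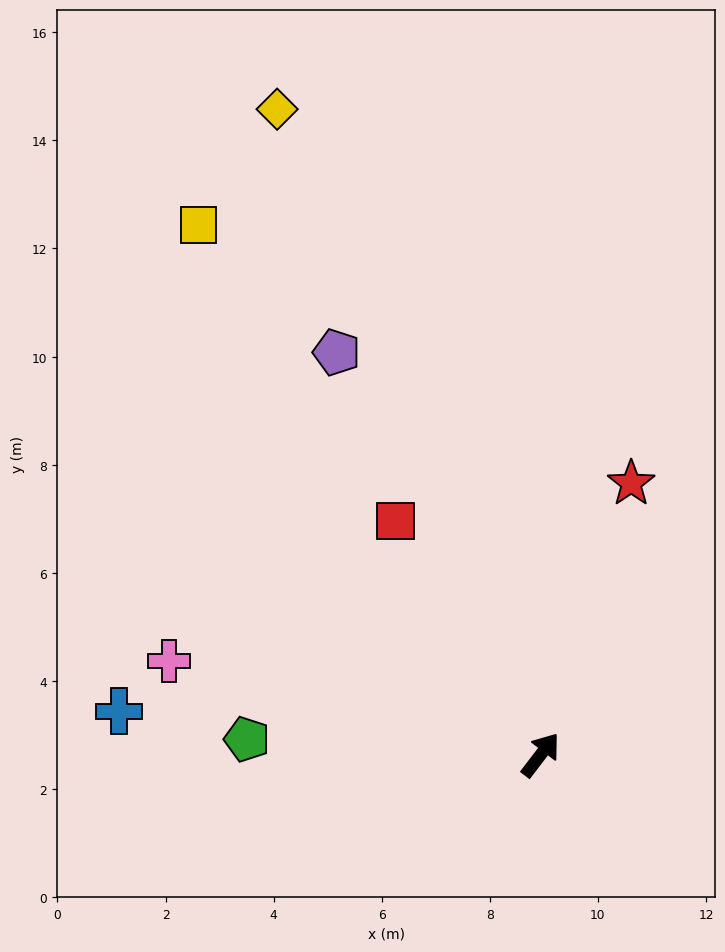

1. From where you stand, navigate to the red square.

turn left 69°, forward 5.1 m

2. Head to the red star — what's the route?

turn left 19°, forward 5.3 m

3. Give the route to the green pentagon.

turn left 124°, forward 5.4 m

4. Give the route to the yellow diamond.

turn left 60°, forward 12.9 m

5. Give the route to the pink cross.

turn left 113°, forward 7.1 m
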